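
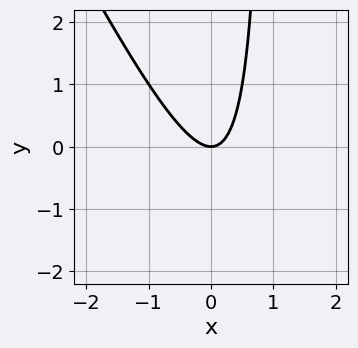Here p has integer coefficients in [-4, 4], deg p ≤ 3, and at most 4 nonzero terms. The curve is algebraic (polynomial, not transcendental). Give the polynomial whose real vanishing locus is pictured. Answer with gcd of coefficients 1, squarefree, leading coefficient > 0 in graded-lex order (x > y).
2*x^2 + x*y - y

Degree: a generic line meets the curve in up to 2 points, so deg p = 2.
Reading off the gridlines: one x-axis crossing is at x = 0; one y-axis crossing is at y = 0.
Together with the visible shape, these determine p as stated.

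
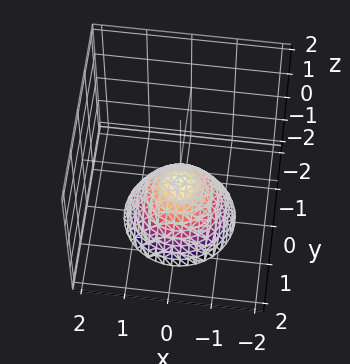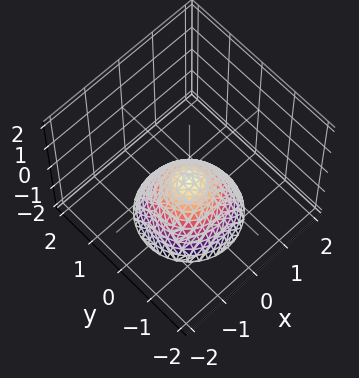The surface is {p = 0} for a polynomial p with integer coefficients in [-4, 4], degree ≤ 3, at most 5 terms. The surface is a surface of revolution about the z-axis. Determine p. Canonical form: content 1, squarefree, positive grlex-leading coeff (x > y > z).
1. Degree: a generic line meets the surface in up to 2 points, so deg p = 2.
2. Symmetries: every cross-section ⟂ z is a circle, so x, y appear only via x² + y².
3. From the axis intercepts and sections: a circular section at z = -2 has radius between 1 and 2; no y-intercept at any integer in the box; the surface avoids every integer x-axis point in the box.
4. These observations pin down the coefficients.

2*x^2 + 2*y^2 + 2*z + 1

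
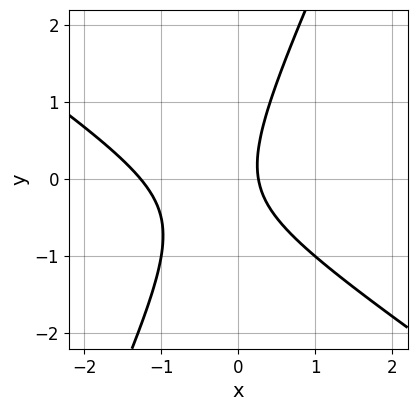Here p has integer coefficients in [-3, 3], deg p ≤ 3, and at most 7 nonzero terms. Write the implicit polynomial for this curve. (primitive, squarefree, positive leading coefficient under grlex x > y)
3*x^2 + 3*x*y - 2*y^2 + 3*x - 1

deg p = 2. No degree-1 curve has this shape.
Reading off the gridlines: no y-intercept at any integer in the box.
Putting this together gives p.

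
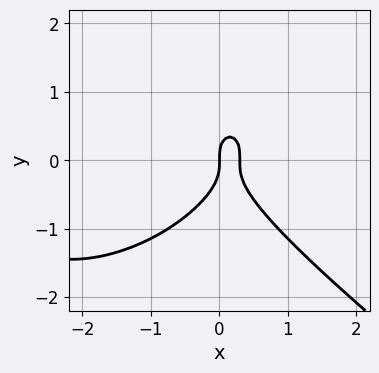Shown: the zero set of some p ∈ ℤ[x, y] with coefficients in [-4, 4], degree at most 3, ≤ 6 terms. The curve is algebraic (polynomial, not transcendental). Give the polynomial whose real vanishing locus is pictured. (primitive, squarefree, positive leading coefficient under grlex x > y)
The degree is 3 — a generic line meets the curve in up to 3 points.
Checking where it meets the axes: one y-axis crossing is at y = 0; one x-axis crossing is at x = 0.
Assembling these constraints gives the stated polynomial.

x^3 + 2*y^3 + 3*x^2 - x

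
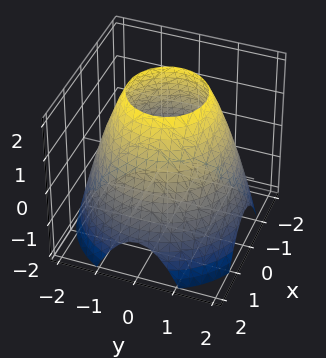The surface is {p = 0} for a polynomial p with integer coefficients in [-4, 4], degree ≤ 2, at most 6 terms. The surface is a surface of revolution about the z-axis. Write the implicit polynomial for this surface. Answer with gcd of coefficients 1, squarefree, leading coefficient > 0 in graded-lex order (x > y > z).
First, the degree is 2 — the shape is more complex than any degree-1 surface.
Then, symmetries: every cross-section ⟂ z is a circle, so x, y appear only via x² + y².
Then, from the visible intercepts: the surface avoids every integer z-axis point in the box; a circular section at z = 0 has radius between 1 and 2.
Finally, putting this together gives p.

x^2 + y^2 + z - 3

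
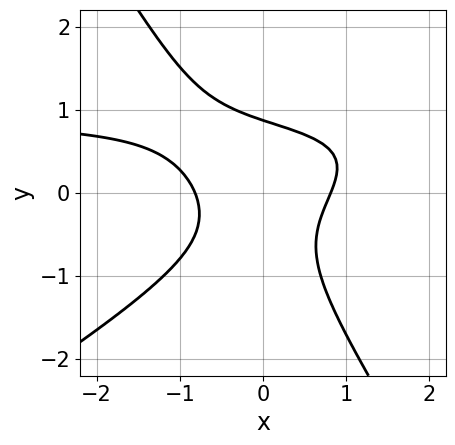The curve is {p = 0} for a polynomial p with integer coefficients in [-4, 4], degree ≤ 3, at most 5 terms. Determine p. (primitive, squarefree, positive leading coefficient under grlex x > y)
3*x^2*y - 3*x*y^2 - 3*y^3 - 3*x^2 + 2

deg p = 3. No degree-2 curve has this shape.
Solving for integer coefficients yields p as stated.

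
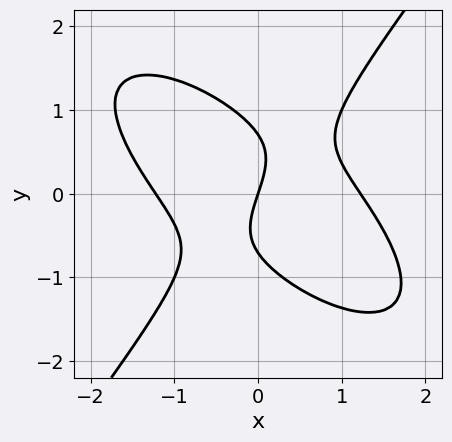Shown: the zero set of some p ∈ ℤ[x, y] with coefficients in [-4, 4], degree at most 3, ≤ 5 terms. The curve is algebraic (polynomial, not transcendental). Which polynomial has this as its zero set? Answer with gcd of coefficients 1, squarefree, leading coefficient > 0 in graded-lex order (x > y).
2*x^3 + 2*x^2*y - 2*y^3 - 3*x + y

1. Degree: a generic line meets the curve in up to 3 points, so deg p = 3.
2. From the axis intercepts and sections: it crosses the x-axis at the gridline x = 0; it crosses the y-axis at the gridline y = 0.
3. Matching integer coefficients to the picture gives p.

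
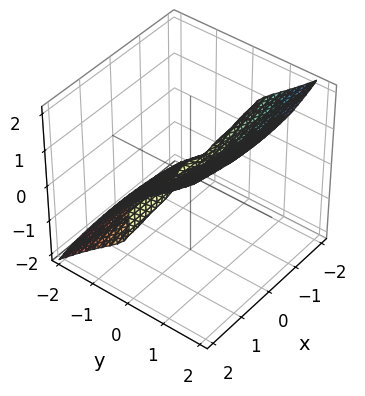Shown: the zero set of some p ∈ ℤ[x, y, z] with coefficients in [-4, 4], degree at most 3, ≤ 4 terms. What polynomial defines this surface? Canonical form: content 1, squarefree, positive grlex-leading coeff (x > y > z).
x^2*y + 3*y^3 - 3*z^3 + z^2

First, the degree is 3 — no degree-2 surface has this shape.
Then, from the axis intercepts and sections: it crosses the z-axis at the gridline z = 0; it meets the y-axis at y = 0 (among the integer gridlines); every point of the x-axis in the box is on the surface.
Finally, putting this together gives p.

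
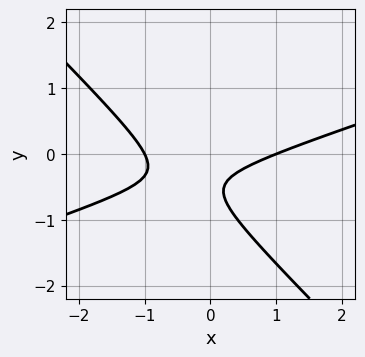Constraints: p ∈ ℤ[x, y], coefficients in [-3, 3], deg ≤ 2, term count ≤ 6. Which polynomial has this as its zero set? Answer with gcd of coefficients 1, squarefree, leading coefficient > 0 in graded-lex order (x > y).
The degree is 2 — a generic line meets the curve in up to 2 points.
Checking where it meets the axes: no y-intercept at any integer in the box; the x-axis gridline crossings are at x ∈ {-1, 1}.
Matching integer coefficients to the picture gives p.

x^2 - 2*x*y - 3*y^2 - 3*y - 1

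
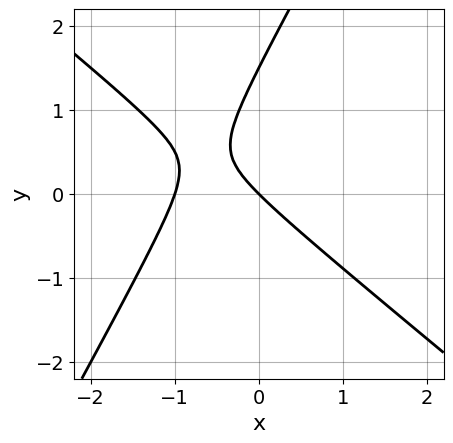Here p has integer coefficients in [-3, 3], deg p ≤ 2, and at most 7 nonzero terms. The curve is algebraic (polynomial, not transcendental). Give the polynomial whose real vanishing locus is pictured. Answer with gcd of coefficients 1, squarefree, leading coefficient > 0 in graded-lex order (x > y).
The degree is 2 — the shape is more complex than any degree-1 curve.
Reading off the gridlines: the x-axis gridline crossings are at x ∈ {-1, 0}; it meets the y-axis at y = 0 (among the integer gridlines).
Solving for integer coefficients yields p as stated.

3*x^2 + 2*x*y - 2*y^2 + 3*x + 3*y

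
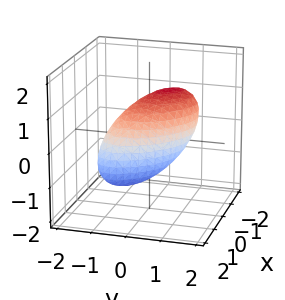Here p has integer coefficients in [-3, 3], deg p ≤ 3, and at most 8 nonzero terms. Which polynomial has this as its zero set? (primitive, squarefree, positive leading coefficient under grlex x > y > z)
(a) Degree: the shape is more complex than any degree-1 surface, so deg p = 2.
(b) Observable constraints: the y-axis gridline crossings are at y ∈ {-1, 1}; among the integer gridlines, it crosses the x-axis at x ∈ {-1, 1}; among the integer gridlines, it crosses the z-axis at z ∈ {-1, 1}.
(c) Together with the visible shape, these determine p as stated.

x^2 + x*y + x*z + y^2 + z^2 - 1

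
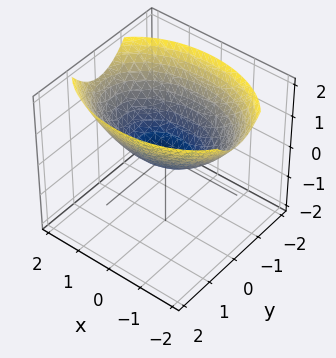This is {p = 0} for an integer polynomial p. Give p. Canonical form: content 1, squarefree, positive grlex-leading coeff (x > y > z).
First, the degree is 2 — a paraboloid; a quadric.
Next, symmetries: mirror symmetry y ↦ −y ⇒ only even powers of y; mirror symmetry x ↦ −x ⇒ only even powers of x.
Then, reading off the gridlines: it meets the y-axis at y = 0 (among the integer gridlines); it meets the z-axis at z = 0 (among the integer gridlines); it crosses the x-axis at the gridline x = 0.
Finally, the integer polynomial consistent with all of this is the stated p.

x^2 + 2*y^2 - 3*z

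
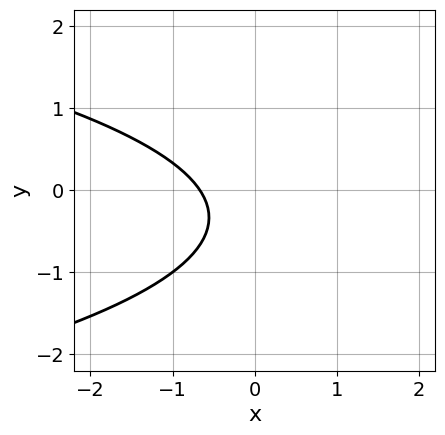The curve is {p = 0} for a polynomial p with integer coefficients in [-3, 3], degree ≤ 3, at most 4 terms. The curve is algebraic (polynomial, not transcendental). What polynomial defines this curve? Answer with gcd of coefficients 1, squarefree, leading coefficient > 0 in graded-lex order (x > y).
(a) Degree: the shape is more complex than any degree-1 curve, so deg p = 2.
(b) Observable constraints: it misses every integer gridline on the y-axis.
(c) Assembling these constraints gives the stated polynomial.

3*y^2 + 3*x + 2*y + 2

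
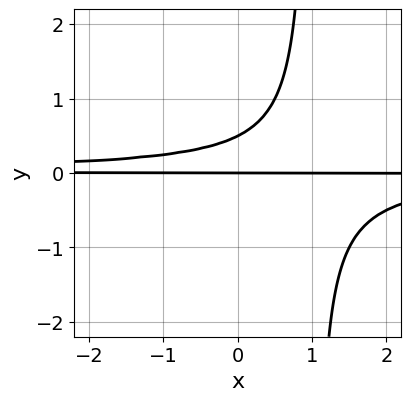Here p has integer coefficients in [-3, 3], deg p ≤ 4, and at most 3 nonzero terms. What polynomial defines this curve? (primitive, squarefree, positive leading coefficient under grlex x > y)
First, degree: the shape is more complex than any degree-2 curve, so deg p = 3.
Next, from the axis intercepts and sections: one y-axis crossing is at y = 0; the visible x-axis segment lies entirely on the curve.
Finally, assembling these constraints gives the stated polynomial.

2*x*y^2 - 2*y^2 + y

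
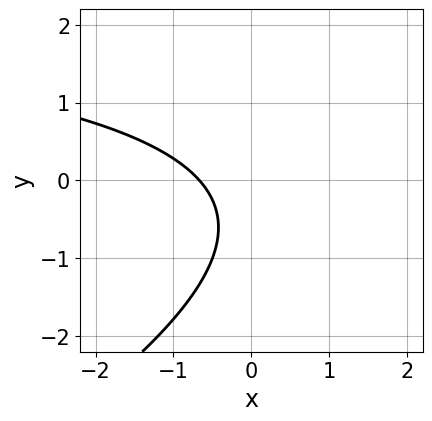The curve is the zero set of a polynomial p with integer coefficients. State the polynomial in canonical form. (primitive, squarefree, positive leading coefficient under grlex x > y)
First, the degree is 2 — the shape is more complex than any degree-1 curve.
Then, observable constraints: the curve avoids every integer y-axis point in the box.
Finally, assembling these constraints gives the stated polynomial.

x*y - 2*y^2 - 3*x - 2*y - 2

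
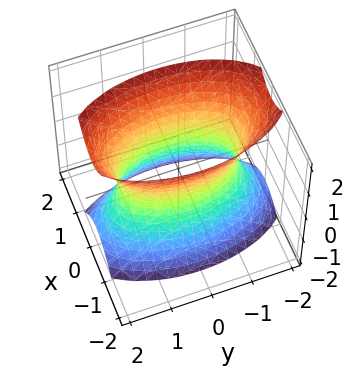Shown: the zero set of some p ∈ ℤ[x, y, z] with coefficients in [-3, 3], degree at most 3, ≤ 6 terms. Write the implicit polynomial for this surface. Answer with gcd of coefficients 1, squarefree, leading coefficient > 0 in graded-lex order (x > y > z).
3*x^2 + y^2 - z^2 - 2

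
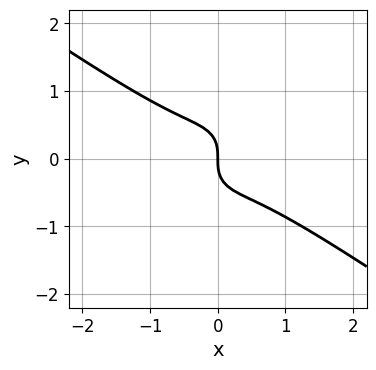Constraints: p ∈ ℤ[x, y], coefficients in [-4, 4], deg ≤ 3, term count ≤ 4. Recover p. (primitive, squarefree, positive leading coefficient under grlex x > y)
2*x^3 + 2*x^2*y + 2*y^3 + x

1. The degree is 3 — the shape is more complex than any degree-2 curve.
2. Against the integer gridlines: it crosses the y-axis at the gridline y = 0; one x-axis crossing is at x = 0.
3. Together with the visible shape, these determine p as stated.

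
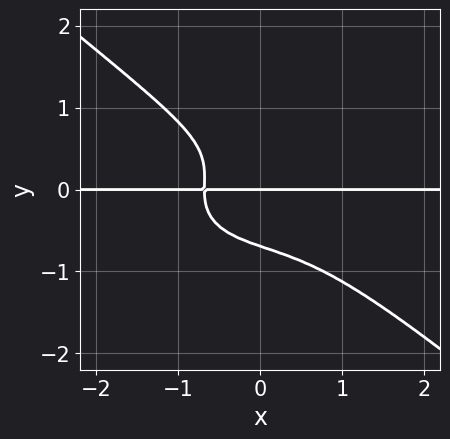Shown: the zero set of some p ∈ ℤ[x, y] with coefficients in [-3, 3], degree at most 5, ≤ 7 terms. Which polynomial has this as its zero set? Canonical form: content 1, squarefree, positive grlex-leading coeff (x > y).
First, deg p = 4.
Next, from the visible intercepts: one y-axis crossing is at y = 0; the visible x-axis segment lies entirely on the curve.
Finally, matching integer coefficients to the picture gives p.

x^3*y + x*y^3 + 3*y^4 + x*y + y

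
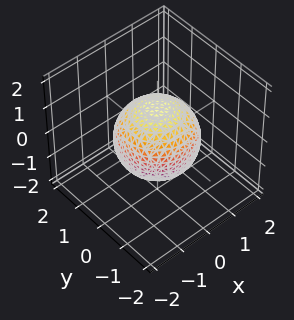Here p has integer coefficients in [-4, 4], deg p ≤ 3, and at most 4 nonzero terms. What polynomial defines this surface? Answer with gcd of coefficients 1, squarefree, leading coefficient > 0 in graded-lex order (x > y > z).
2*x^2 + 2*y^2 + 2*z^2 - 3

First, the degree is 2 — a generic line meets the surface in up to 2 points.
Next, symmetry: every cross-section ⟂ z is a circle, so x, y appear only via x² + y².
Next, checking where it meets the axes: a circular section at z = 0 has radius between 1 and 2.
Finally, putting this together gives p.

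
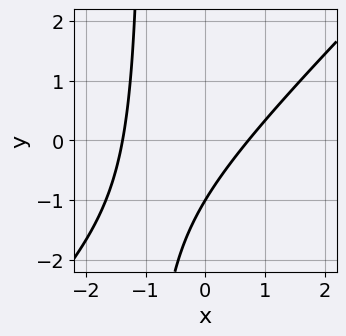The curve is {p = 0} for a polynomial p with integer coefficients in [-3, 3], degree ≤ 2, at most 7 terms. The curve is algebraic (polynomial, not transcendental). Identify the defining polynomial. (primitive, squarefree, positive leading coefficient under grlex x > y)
First, deg p = 2. The shape is more complex than any degree-1 curve.
Then, from the visible intercepts: it crosses the y-axis at the gridline y = -1.
Finally, assembling these constraints gives the stated polynomial.

3*x^2 - 3*x*y + 2*x - 3*y - 3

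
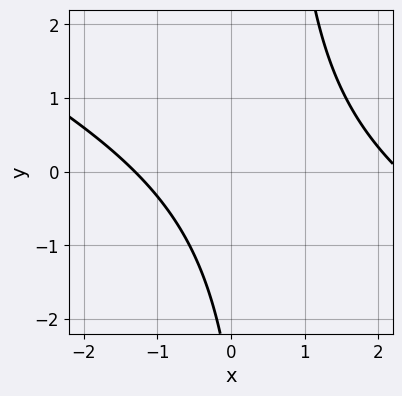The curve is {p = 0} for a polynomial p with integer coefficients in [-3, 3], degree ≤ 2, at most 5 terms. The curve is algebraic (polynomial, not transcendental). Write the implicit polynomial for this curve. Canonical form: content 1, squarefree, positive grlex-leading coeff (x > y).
deg p = 2. A generic line meets the curve in up to 2 points.
From the visible intercepts: it misses every integer gridline on the y-axis.
Assembling these constraints gives the stated polynomial.

x^2 + 2*x*y - x - y - 3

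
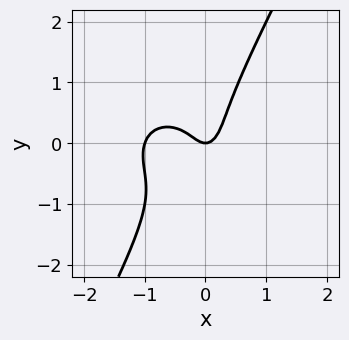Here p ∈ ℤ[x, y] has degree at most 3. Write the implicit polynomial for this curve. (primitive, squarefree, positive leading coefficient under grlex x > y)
3*x^3 + 3*x*y^2 - 2*y^3 + 3*x^2 - y

First, degree: no degree-2 curve has this shape, so deg p = 3.
Then, checking where it meets the axes: among the integer gridlines, it crosses the x-axis at x ∈ {-1, 0}; it meets the y-axis at y = 0 (among the integer gridlines).
Finally, together with the visible shape, these determine p as stated.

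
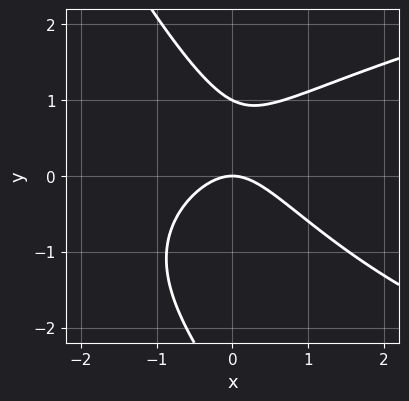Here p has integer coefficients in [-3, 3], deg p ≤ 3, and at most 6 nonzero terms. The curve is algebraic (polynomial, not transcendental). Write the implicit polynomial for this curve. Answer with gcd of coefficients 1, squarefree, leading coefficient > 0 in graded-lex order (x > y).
The degree is 3 — the shape is more complex than any degree-2 curve.
From the axis intercepts and sections: among the integer gridlines, it crosses the y-axis at y ∈ {0, 1}; it crosses the x-axis at the gridline x = 0.
These observations pin down the coefficients.

2*x*y^2 + y^3 - 3*x^2 + 2*y^2 - 3*y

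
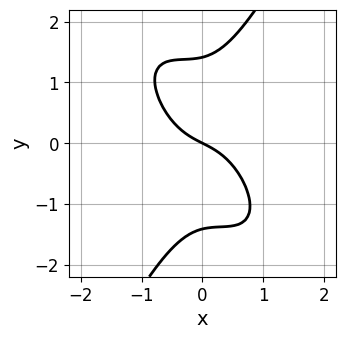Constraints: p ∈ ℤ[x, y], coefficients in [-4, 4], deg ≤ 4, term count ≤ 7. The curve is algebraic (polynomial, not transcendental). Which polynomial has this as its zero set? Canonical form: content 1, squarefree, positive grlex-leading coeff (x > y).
1. The degree is 3 — the shape is more complex than any degree-2 curve.
2. Against the integer gridlines: one x-axis crossing is at x = 0; one y-axis crossing is at y = 0.
3. Assembling these constraints gives the stated polynomial.

3*x^3 + 2*x^2*y - y^3 + x + 2*y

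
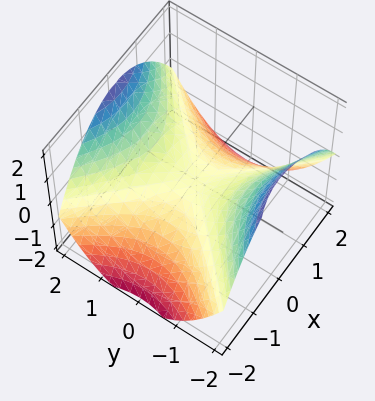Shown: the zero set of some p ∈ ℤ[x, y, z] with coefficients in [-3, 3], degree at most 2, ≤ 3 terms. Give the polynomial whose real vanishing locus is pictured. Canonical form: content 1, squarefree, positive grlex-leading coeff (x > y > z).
x^2 - y^2 + 2*z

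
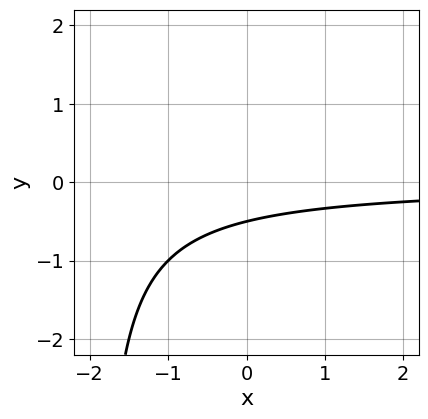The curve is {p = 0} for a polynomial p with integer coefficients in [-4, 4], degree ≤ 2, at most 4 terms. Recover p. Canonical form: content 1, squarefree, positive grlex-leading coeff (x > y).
x*y + 2*y + 1

1. deg p = 2. A generic line meets the curve in up to 2 points.
2. Against the integer gridlines: no x-intercept at any integer in the box.
3. The integer polynomial consistent with all of this is the stated p.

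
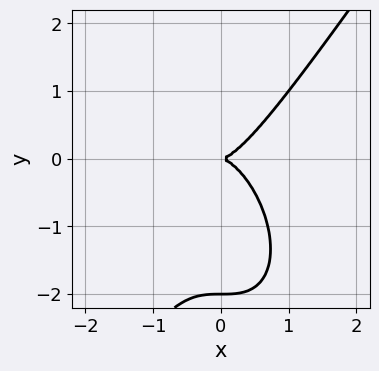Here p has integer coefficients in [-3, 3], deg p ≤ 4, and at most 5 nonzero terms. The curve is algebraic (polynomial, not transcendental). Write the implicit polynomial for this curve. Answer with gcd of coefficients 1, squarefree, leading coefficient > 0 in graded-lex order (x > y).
3*x^3 - y^3 - 2*y^2

1. Degree: a generic line meets the curve in up to 3 points, so deg p = 3.
2. Observable constraints: the y-axis gridline crossings are at y ∈ {-2, 0}; it crosses the x-axis at the gridline x = 0.
3. Matching integer coefficients to the picture gives p.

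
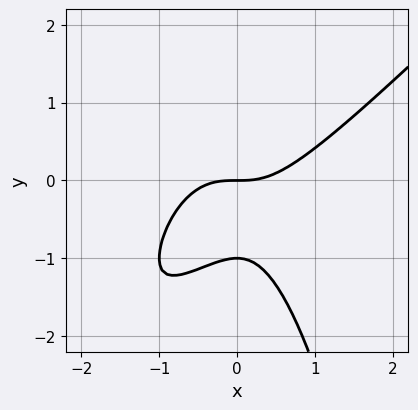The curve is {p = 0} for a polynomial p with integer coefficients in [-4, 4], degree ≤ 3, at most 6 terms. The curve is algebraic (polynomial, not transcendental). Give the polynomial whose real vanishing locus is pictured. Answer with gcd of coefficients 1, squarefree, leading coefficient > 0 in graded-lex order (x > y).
x^3 - x^2*y - y^2 - y

First, the degree is 3 — the shape is more complex than any degree-2 curve.
Next, against the integer gridlines: it meets the x-axis at x = 0 (among the integer gridlines); among the integer gridlines, it crosses the y-axis at y ∈ {-1, 0}.
Finally, assembling these constraints gives the stated polynomial.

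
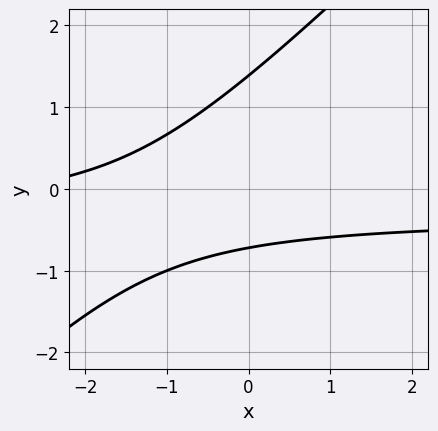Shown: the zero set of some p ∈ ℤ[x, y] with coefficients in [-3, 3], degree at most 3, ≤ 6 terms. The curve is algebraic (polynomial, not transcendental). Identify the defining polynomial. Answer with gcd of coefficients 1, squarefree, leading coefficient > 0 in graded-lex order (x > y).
(a) deg p = 2.
(b) Observable constraints: it misses every integer gridline on the x-axis.
(c) The integer polynomial consistent with all of this is the stated p.

3*x*y - 3*y^2 + x + 2*y + 3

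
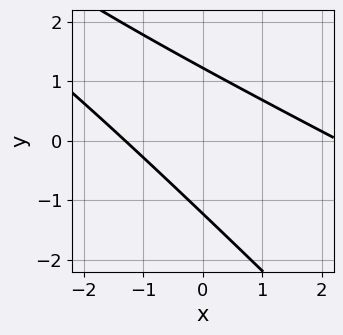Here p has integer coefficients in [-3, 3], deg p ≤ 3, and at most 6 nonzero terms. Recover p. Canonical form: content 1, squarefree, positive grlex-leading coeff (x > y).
x^2 + 3*x*y + 2*y^2 - x - 3

1. deg p = 2. The shape is more complex than any degree-1 curve.
2. Solving for integer coefficients yields p as stated.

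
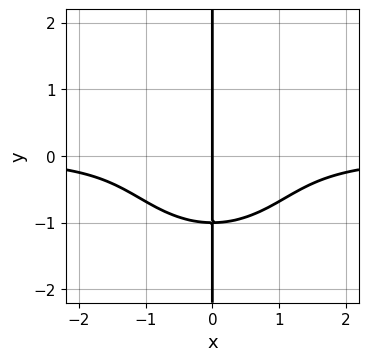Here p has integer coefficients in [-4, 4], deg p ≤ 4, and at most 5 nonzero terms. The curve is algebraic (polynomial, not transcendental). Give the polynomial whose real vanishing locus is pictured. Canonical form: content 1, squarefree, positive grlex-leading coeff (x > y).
x^3*y + x*y^3 + x

First, degree: no degree-3 curve has this shape, so deg p = 4.
Then, observable constraints: it crosses the x-axis at the gridline x = 0; the visible y-axis segment lies entirely on the curve.
Finally, these observations pin down the coefficients.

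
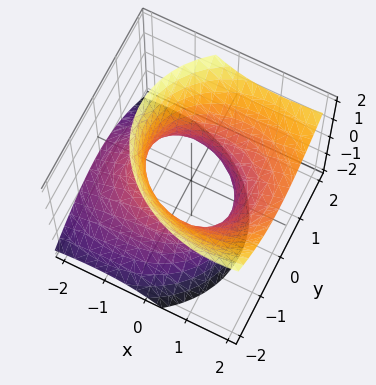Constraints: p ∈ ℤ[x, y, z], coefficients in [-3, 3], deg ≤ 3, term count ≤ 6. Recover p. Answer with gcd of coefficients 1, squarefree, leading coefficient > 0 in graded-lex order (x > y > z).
First, degree: no degree-1 surface has this shape, so deg p = 2.
Then, from the axis intercepts and sections: the surface avoids every integer z-axis point in the box; the y-axis gridline crossings are at y ∈ {-1, 1}.
Finally, matching integer coefficients to the picture gives p.

2*x^2 - 3*x*z + 3*y^2 - y*z - 2*z^2 - 3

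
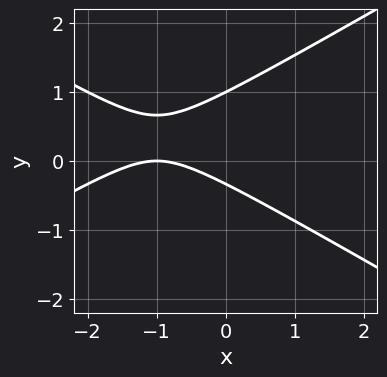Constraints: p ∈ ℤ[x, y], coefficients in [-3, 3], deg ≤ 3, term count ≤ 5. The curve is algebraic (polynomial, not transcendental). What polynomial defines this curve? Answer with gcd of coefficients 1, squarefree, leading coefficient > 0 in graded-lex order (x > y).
(a) Degree: the shape is more complex than any degree-1 curve, so deg p = 2.
(b) Checking where it meets the axes: it crosses the y-axis at the gridline y = 1; one x-axis crossing is at x = -1.
(c) Assembling these constraints gives the stated polynomial.

x^2 - 3*y^2 + 2*x + 2*y + 1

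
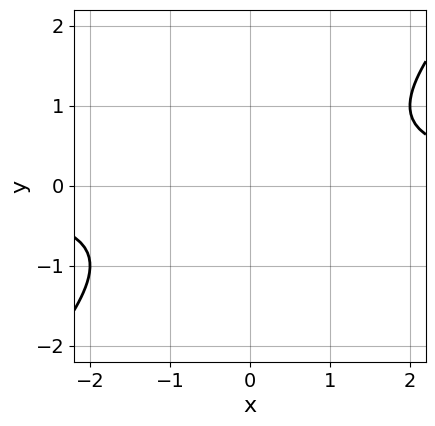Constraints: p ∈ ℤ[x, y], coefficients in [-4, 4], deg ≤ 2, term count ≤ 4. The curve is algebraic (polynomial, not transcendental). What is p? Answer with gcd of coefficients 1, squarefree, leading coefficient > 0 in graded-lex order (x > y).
x*y - y^2 - 1

First, the degree is 2 — no degree-1 curve has this shape.
Then, from the axis intercepts and sections: the curve avoids every integer x-axis point in the box; it misses every integer gridline on the y-axis.
Finally, fitting integer coefficients to these (and the overall shape) gives p.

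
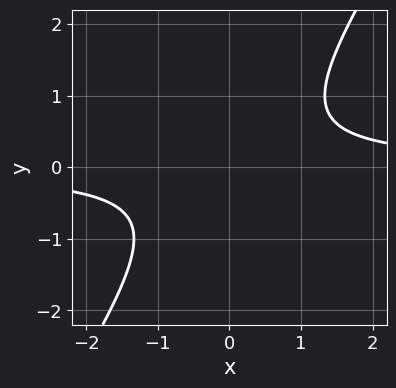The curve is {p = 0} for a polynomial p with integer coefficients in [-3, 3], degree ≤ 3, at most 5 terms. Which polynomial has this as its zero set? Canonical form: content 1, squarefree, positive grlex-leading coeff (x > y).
(a) deg p = 2. The shape is more complex than any degree-1 curve.
(b) Against the integer gridlines: the curve avoids every integer x-axis point in the box; no y-intercept at any integer in the box.
(c) Solving for integer coefficients yields p as stated.

3*x*y - 2*y^2 - 2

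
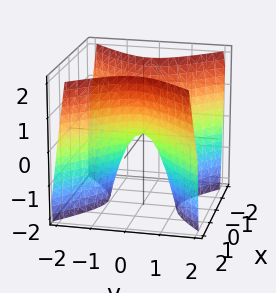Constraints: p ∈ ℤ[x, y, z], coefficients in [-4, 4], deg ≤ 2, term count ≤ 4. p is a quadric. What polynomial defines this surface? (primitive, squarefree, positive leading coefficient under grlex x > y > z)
2*x^2 - 2*y^2 - z

(a) Degree: a hyperbolic paraboloid; a quadric, so deg p = 2.
(b) Symmetries: the x ↦ −x reflection is a symmetry, so x appears only in even powers; mirror symmetry y ↦ −y ⇒ only even powers of y.
(c) From the axis intercepts and sections: one y-axis crossing is at y = 0; one x-axis crossing is at x = 0.
(d) The integer polynomial consistent with all of this is the stated p.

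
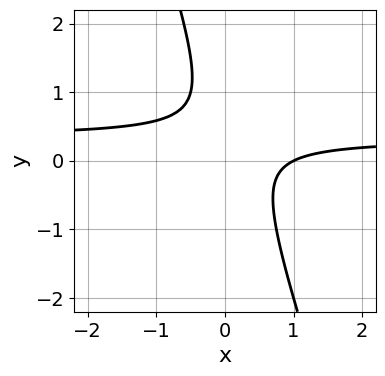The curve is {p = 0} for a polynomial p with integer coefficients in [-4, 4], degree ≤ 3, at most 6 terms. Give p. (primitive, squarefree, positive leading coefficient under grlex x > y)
3*x*y + y^2 - x - y + 1

(a) deg p = 2. A generic line meets the curve in up to 2 points.
(b) Against the integer gridlines: it misses every integer gridline on the y-axis; one x-axis crossing is at x = 1.
(c) Assembling these constraints gives the stated polynomial.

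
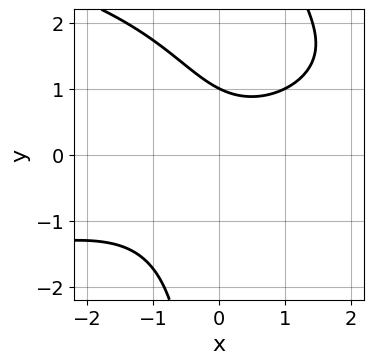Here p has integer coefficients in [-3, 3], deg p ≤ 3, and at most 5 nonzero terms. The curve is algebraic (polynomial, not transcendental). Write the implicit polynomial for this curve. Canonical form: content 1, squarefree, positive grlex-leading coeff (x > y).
x*y^2 + x^2 - 2*x*y - 2*y + 2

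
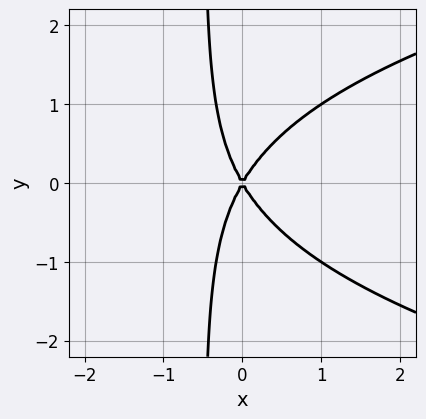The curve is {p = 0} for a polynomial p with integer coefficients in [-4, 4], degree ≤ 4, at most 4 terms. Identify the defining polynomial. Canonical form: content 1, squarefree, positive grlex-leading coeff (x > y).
2*x*y^2 - 3*x^2 + y^2

(a) The degree is 3 — the shape is more complex than any degree-2 curve.
(b) Symmetries: it's symmetric under y → −y, forcing even powers of y.
(c) Reading off the gridlines: it meets the y-axis at y = 0 (among the integer gridlines); it meets the x-axis at x = 0 (among the integer gridlines).
(d) Together with the visible shape, these determine p as stated.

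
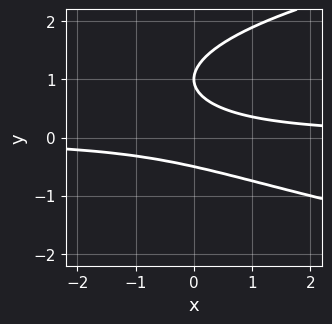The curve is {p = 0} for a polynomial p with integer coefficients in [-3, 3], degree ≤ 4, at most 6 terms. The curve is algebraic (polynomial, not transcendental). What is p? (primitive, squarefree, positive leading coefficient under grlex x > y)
2*y^3 - 2*x*y - 3*y^2 + 1

1. deg p = 3. A generic line meets the curve in up to 3 points.
2. Observable constraints: it meets the y-axis at y = 1 (among the integer gridlines); the curve avoids every integer x-axis point in the box.
3. Together with the visible shape, these determine p as stated.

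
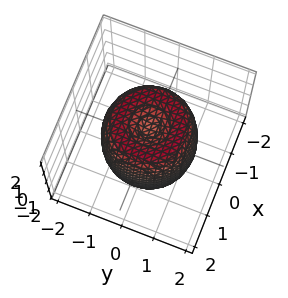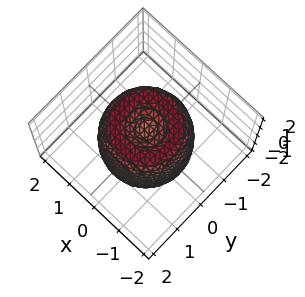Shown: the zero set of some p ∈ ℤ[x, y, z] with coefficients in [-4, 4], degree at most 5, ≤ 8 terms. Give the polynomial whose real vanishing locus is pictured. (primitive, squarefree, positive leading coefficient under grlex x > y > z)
The degree is 4 — a generic line meets the surface in up to 4 points.
Symmetry: the surface is invariant under rotation about z: p = q(x² + y², z).
Reading off the gridlines: among the integer gridlines, it crosses the z-axis at z ∈ {-1, 1}; a circular section at z = -1 has radius between 1 and 2.
Solving for integer coefficients yields p as stated.

2*x^4 + 4*x^2*y^2 + 2*y^4 - 3*x^2 - 3*y^2 + z^2 - 1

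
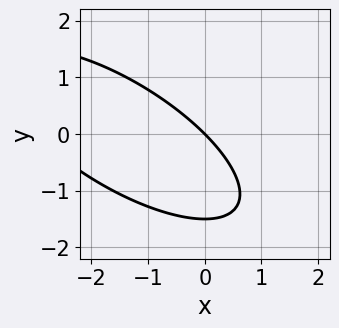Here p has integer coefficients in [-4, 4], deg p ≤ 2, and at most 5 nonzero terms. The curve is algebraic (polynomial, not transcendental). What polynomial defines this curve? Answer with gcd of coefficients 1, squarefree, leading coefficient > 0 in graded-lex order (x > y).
The degree is 2 — a generic line meets the curve in up to 2 points.
From the visible intercepts: it crosses the y-axis at the gridline y = 0; it crosses the x-axis at the gridline x = 0.
Fitting integer coefficients to these (and the overall shape) gives p.

x^2 + 2*x*y + 2*y^2 + 3*x + 3*y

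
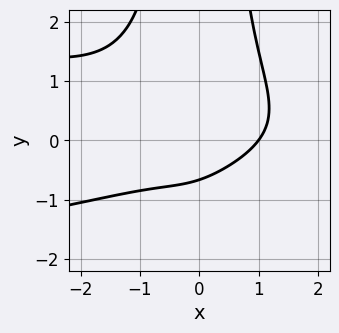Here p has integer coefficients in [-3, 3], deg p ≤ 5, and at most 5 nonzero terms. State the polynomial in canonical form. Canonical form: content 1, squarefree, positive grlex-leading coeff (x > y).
2*x^2*y^2 + x^3 + x - 3*y - 2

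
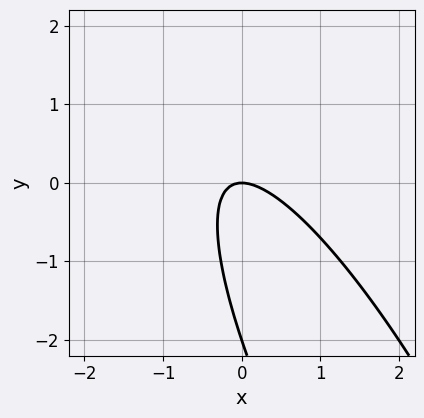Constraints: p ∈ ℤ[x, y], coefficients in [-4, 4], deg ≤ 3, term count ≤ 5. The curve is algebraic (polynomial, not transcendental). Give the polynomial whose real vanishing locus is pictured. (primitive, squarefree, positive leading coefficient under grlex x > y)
1. Degree: a generic line meets the curve in up to 2 points, so deg p = 2.
2. Observable constraints: one x-axis crossing is at x = 0; the y-axis gridline crossings are at y ∈ {-2, 0}.
3. Assembling these constraints gives the stated polynomial.

3*x^2 + 3*x*y + y^2 + 2*y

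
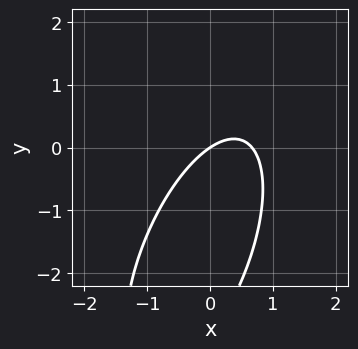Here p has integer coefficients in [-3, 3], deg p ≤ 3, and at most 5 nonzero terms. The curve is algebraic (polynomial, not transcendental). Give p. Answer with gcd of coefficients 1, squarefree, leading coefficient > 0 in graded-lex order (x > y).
3*x^2 - 2*x*y + y^2 - 2*x + 3*y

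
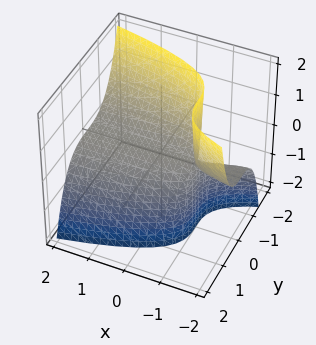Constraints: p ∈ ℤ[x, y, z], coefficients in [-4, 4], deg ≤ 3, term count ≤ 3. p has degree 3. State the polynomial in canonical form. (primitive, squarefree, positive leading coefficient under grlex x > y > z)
y^3 + x*z + z

Degree: the shape is more complex than any degree-2 surface, so deg p = 3.
From the axis intercepts and sections: one z-axis crossing is at z = 0; it meets the y-axis at y = 0 (among the integer gridlines).
Together with the visible shape, these determine p as stated.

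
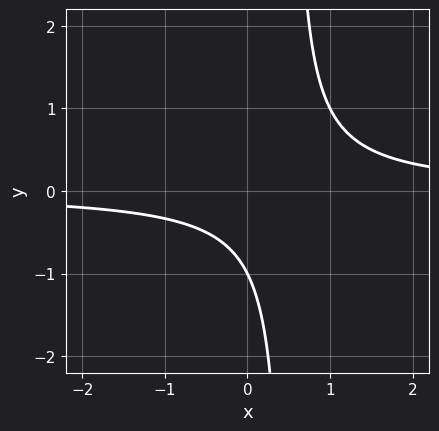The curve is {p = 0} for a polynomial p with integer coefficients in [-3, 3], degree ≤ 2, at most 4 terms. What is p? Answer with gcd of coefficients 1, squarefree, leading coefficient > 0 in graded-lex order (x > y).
First, the degree is 2 — a generic line meets the curve in up to 2 points.
Then, from the axis intercepts and sections: it crosses the y-axis at the gridline y = -1; it misses every integer gridline on the x-axis.
Finally, together with the visible shape, these determine p as stated.

2*x*y - y - 1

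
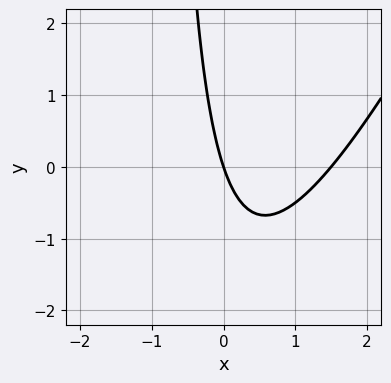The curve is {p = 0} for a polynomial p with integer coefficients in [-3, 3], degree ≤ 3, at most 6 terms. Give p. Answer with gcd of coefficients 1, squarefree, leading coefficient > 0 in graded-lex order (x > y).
Degree: no degree-1 curve has this shape, so deg p = 2.
Reading off the gridlines: it crosses the y-axis at the gridline y = 0; one x-axis crossing is at x = 0.
Matching integer coefficients to the picture gives p.

2*x^2 - x*y - 3*x - y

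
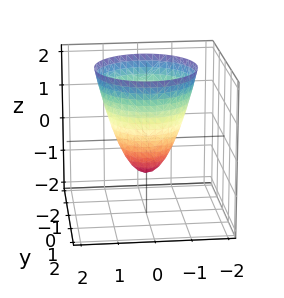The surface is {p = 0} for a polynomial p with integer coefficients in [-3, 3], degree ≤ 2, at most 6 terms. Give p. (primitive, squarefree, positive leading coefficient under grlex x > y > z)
Degree: no degree-1 surface has this shape, so deg p = 2.
Symmetry: the z-axis is an axis of rotation, so x and y enter only as x² + y².
Checking where it meets the axes: a circular section at z = 0 has radius between 0 and 1; it crosses the z-axis at the gridline z = -1.
Assembling these constraints gives the stated polynomial.

3*x^2 + 3*y^2 - 2*z - 2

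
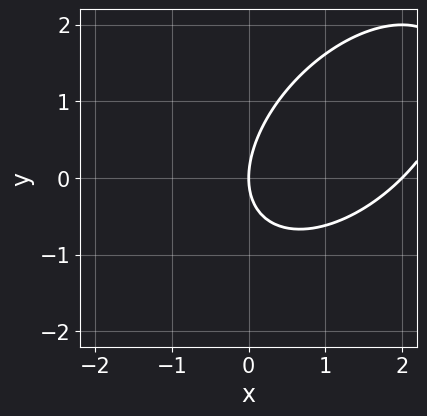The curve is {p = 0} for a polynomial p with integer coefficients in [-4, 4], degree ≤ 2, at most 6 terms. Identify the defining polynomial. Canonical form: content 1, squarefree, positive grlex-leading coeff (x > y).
deg p = 2. The shape is more complex than any degree-1 curve.
From the visible intercepts: it crosses the y-axis at the gridline y = 0; the x-axis gridline crossings are at x ∈ {0, 2}.
Assembling these constraints gives the stated polynomial.

x^2 - x*y + y^2 - 2*x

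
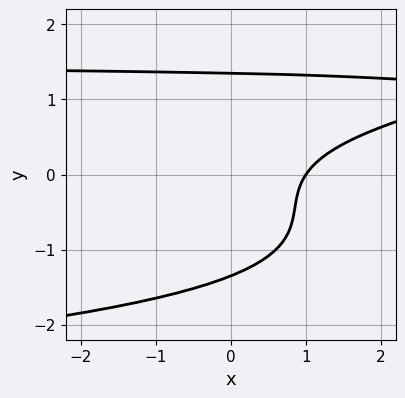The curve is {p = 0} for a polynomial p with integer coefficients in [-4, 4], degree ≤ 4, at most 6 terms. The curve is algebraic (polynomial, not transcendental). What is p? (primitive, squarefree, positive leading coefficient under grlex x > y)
2*y^4 - 2*x*y - 2*y^2 + 3*x - 3

1. Degree: no degree-3 curve has this shape, so deg p = 4.
2. From the visible intercepts: it meets the x-axis at x = 1 (among the integer gridlines).
3. Solving for integer coefficients yields p as stated.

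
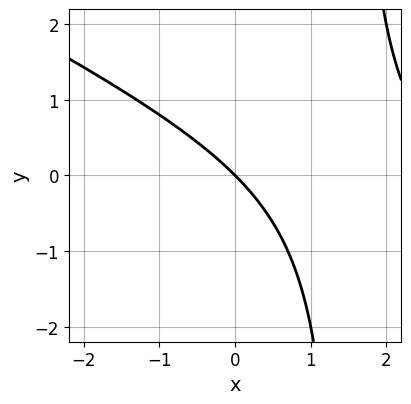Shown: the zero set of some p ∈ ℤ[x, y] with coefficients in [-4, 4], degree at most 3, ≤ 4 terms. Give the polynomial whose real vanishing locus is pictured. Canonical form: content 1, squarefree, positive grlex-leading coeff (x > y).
(a) The degree is 2 — no degree-1 curve has this shape.
(b) From the visible intercepts: it meets the x-axis at x = 0 (among the integer gridlines); it crosses the y-axis at the gridline y = 0.
(c) Assembling these constraints gives the stated polynomial.

x^2 + 2*x*y - 3*x - 3*y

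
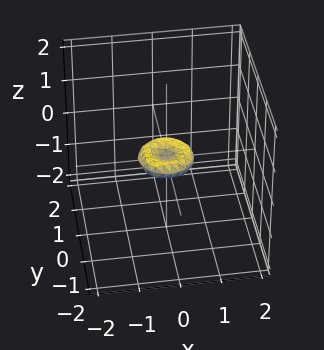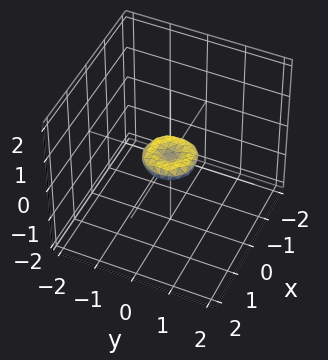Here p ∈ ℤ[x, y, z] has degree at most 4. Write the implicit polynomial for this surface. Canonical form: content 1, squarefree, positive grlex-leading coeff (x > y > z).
2*x^4 + 4*x^2*y^2 + 2*y^4 - x^2 - y^2 + 3*z^2

1. deg p = 4. No degree-3 surface has this shape.
2. Symmetry: every cross-section ⟂ z is a circle, so x, y appear only via x² + y².
3. From the axis intercepts and sections: it crosses the z-axis at the gridline z = 0; a circular section at z = 0 has radius between 0 and 1.
4. Matching integer coefficients to the picture gives p.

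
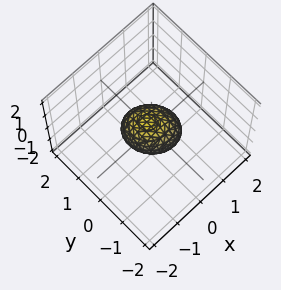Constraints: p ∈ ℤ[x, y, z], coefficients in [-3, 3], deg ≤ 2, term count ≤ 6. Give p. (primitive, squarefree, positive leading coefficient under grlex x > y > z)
1. The degree is 2 — a generic line meets the surface in up to 2 points.
2. Matching integer coefficients to the picture gives p.

3*x^2 + x*y + x*z + 3*y^2 + 3*z^2 - 2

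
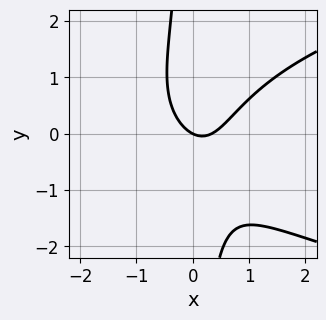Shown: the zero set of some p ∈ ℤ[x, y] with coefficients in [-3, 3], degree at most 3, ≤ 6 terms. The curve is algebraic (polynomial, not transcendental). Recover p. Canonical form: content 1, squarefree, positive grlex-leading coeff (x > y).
deg p = 3. The shape is more complex than any degree-2 curve.
Observable constraints: it meets the y-axis at y = 0 (among the integer gridlines); it meets the x-axis at x = 0 (among the integer gridlines).
Matching integer coefficients to the picture gives p.

2*x*y^2 - 3*x^2 + x + 2*y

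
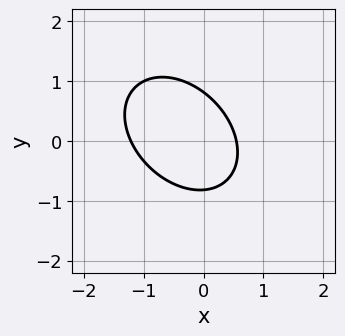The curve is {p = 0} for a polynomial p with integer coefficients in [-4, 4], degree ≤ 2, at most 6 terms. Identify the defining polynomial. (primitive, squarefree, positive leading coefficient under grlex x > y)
3*x^2 + 2*x*y + 3*y^2 + 2*x - 2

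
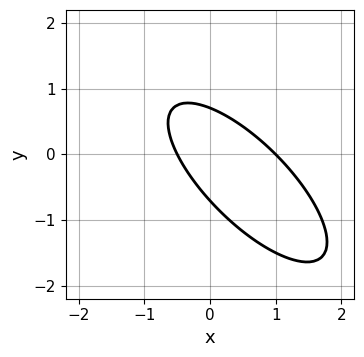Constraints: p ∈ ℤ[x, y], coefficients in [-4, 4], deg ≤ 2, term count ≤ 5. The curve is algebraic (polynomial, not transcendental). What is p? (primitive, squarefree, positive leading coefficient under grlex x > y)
2*x^2 + 3*x*y + 2*y^2 - x - 1

deg p = 2. A generic line meets the curve in up to 2 points.
From the axis intercepts and sections: it crosses the x-axis at the gridline x = 1.
Matching integer coefficients to the picture gives p.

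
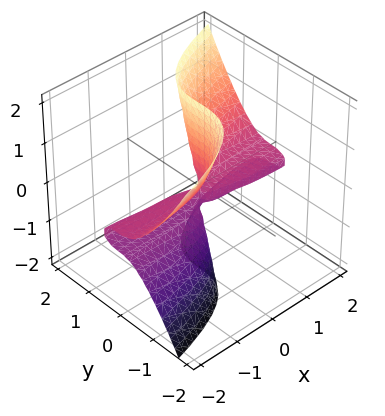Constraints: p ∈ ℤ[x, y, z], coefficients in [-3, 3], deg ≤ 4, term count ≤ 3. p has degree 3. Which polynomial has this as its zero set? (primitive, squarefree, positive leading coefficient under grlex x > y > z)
2*x*z^2 - 3*y^3 + x*z

The degree is 3 — a generic line meets the surface in up to 3 points.
Checking where it meets the axes: the visible x-axis segment lies entirely on the surface; it meets the y-axis at y = 0 (among the integer gridlines); every point of the z-axis in the box is on the surface.
Solving for integer coefficients yields p as stated.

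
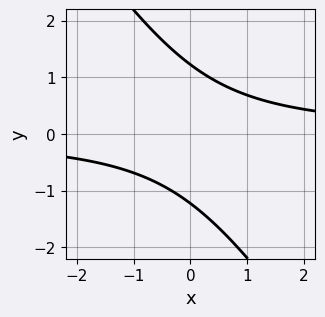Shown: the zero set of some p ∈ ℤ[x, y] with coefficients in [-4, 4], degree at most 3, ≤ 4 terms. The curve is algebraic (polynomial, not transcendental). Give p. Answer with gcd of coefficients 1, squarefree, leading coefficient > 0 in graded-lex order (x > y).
3*x*y + 2*y^2 - 3

1. Degree: the shape is more complex than any degree-1 curve, so deg p = 2.
2. From the visible intercepts: no x-intercept at any integer in the box.
3. Fitting integer coefficients to these (and the overall shape) gives p.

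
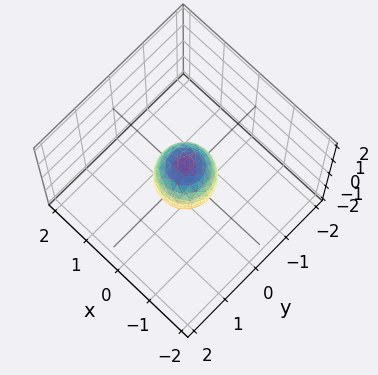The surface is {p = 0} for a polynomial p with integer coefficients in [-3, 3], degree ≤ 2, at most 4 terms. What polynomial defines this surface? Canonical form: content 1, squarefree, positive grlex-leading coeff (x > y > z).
2*x^2 + 2*y^2 + z^2 - 1

(a) The degree is 2 — the shape is more complex than any degree-1 surface.
(b) Symmetry: every cross-section ⟂ z is a circle, so x, y appear only via x² + y².
(c) Reading off the gridlines: among the integer gridlines, it crosses the z-axis at z ∈ {-1, 1}; a circular section at z = 0 has radius between 0 and 1.
(d) Together with the visible shape, these determine p as stated.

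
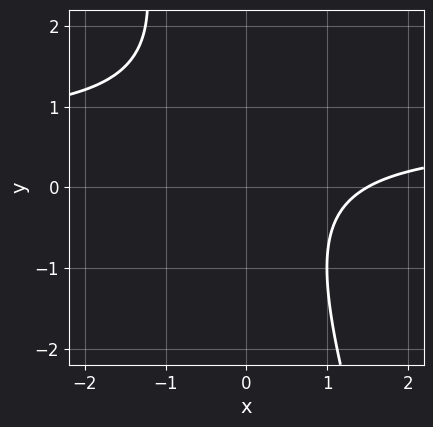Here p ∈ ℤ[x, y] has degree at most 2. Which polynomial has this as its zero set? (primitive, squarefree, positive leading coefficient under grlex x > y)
3*x*y + y^2 - 2*x - y + 3

The degree is 2 — a generic line meets the curve in up to 2 points.
From the visible intercepts: it misses every integer gridline on the y-axis.
Fitting integer coefficients to these (and the overall shape) gives p.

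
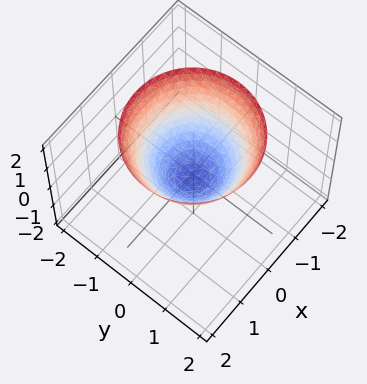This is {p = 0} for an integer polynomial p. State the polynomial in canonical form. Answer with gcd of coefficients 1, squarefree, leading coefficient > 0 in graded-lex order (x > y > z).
deg p = 2. A generic line meets the surface in up to 2 points.
By symmetry, every cross-section ⟂ z is a circle, so x, y appear only via x² + y².
Checking where it meets the axes: a circular section at z = 1 has radius between 1 and 2.
The integer polynomial consistent with all of this is the stated p.

3*x^2 + 3*y^2 - 3*z - 1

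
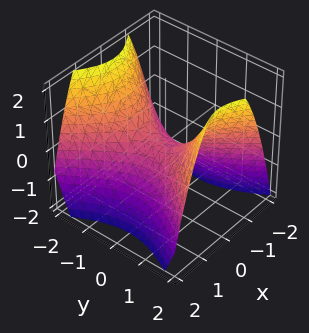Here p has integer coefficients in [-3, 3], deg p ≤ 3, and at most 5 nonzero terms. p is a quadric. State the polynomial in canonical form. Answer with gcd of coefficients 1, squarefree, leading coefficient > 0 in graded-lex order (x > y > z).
3*x^2 - 2*y^2 + 3*z

The degree is 2 — a hyperbolic paraboloid; a quadric.
Symmetries: mirror symmetry y ↦ −y ⇒ only even powers of y; mirror symmetry x ↦ −x ⇒ only even powers of x.
From the visible intercepts: one x-axis crossing is at x = 0; it crosses the z-axis at the gridline z = 0; it crosses the y-axis at the gridline y = 0.
Fitting integer coefficients to these (and the overall shape) gives p.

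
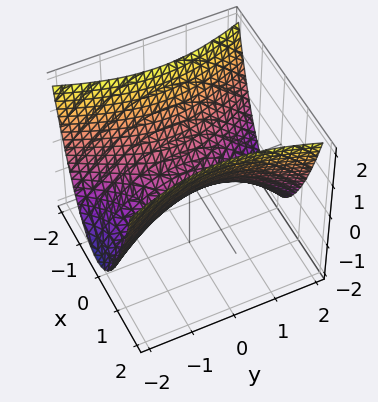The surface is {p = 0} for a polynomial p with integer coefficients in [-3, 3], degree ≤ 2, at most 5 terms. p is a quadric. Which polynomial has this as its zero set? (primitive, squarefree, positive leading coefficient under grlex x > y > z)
3*x^2 - y^2 - 3*z

(a) Degree: a saddle surface; a quadric, so deg p = 2.
(b) Symmetries: mirror symmetry x ↦ −x ⇒ only even powers of x; mirror symmetry y ↦ −y ⇒ only even powers of y.
(c) Reading off the gridlines: it crosses the x-axis at the gridline x = 0; it meets the z-axis at z = 0 (among the integer gridlines); it crosses the y-axis at the gridline y = 0.
(d) These observations pin down the coefficients.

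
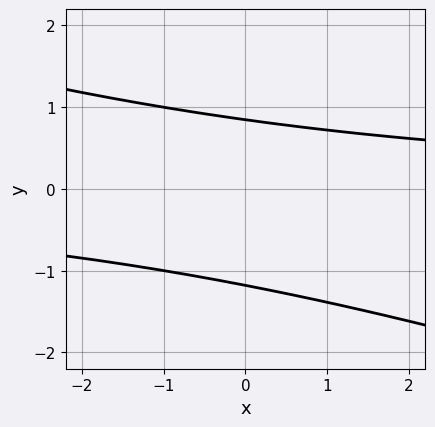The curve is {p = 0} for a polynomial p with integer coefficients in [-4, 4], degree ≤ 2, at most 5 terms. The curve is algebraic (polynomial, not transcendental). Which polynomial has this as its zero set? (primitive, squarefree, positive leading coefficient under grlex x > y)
x*y + 3*y^2 + y - 3

1. The degree is 2 — a generic line meets the curve in up to 2 points.
2. Reading off the gridlines: the curve avoids every integer x-axis point in the box.
3. Solving for integer coefficients yields p as stated.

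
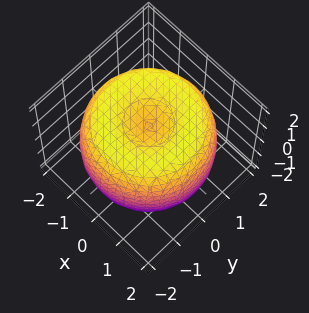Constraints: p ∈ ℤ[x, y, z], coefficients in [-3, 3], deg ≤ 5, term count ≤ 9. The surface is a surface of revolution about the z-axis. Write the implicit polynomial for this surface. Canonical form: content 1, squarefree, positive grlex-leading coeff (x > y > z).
x^4 + 2*x^2*y^2 + y^4 - 3*x^2 - 3*y^2 + 2*z^2 - 2

1. The degree is 4 — the shape is more complex than any degree-3 surface.
2. Symmetries: rotational symmetry about the z-axis ⇒ p depends on x, y only through x² + y².
3. From the visible intercepts: a circular section at z = 1 has radius between 1 and 2; among the integer gridlines, it crosses the z-axis at z ∈ {-1, 1}.
4. Matching integer coefficients to the picture gives p.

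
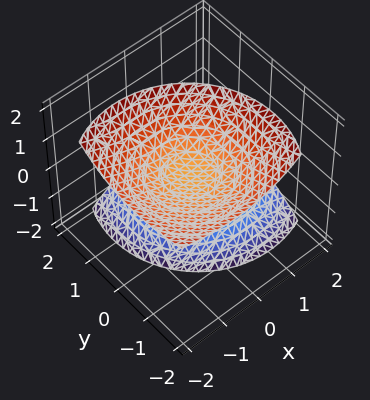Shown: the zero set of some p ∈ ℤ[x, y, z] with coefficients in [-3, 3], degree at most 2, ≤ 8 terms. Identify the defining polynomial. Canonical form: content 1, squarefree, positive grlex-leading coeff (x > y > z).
(a) The picture has 2 separate pieces.
(b) Degree: the shape is more complex than any degree-1 surface, so deg p = 2.
(c) From the axis intercepts and sections: the z-axis gridline crossings are at z ∈ {-1, 1}; it misses every integer gridline on the y-axis.
(d) These observations pin down the coefficients.

x^2 + x*z + y^2 + y*z - z^2 + 1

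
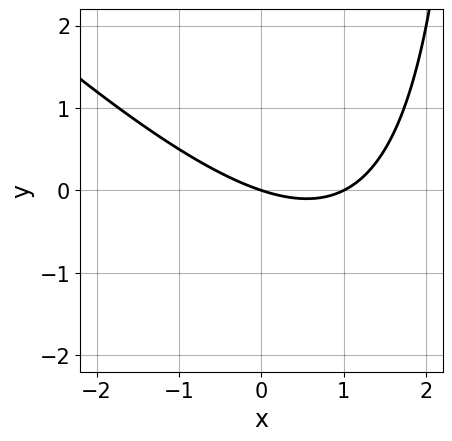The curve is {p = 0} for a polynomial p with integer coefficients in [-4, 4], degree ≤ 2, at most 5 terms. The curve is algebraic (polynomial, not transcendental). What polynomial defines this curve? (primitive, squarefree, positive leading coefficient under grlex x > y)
x^2 + x*y - x - 3*y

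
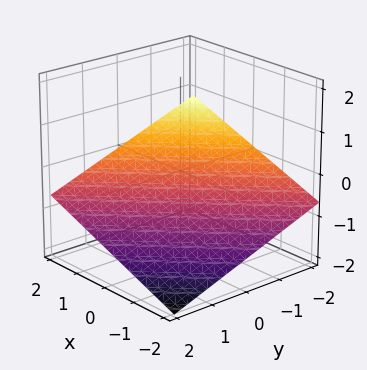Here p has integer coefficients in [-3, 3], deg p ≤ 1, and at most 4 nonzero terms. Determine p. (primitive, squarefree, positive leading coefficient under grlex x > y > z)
1. deg p = 1. Every cross-section is a straight line — this is a plane.
2. Reading off the gridlines: it meets the x-axis at x = 2 (among the integer gridlines); it crosses the y-axis at the gridline y = -2.
3. These observations pin down the coefficients.

x - y - 3*z - 2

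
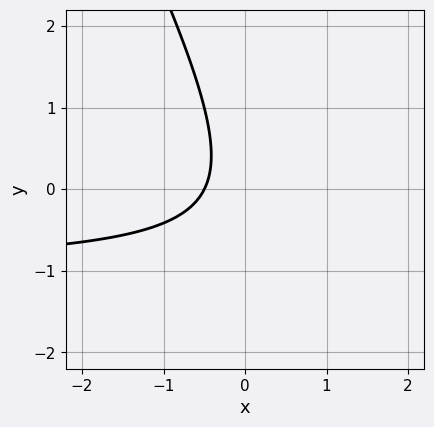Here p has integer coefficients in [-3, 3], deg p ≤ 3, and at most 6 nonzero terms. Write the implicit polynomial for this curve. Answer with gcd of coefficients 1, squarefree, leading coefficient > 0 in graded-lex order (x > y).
2*x*y + y^2 + 2*x + 1

(a) Degree: no degree-1 curve has this shape, so deg p = 2.
(b) Observable constraints: it misses every integer gridline on the y-axis.
(c) Matching integer coefficients to the picture gives p.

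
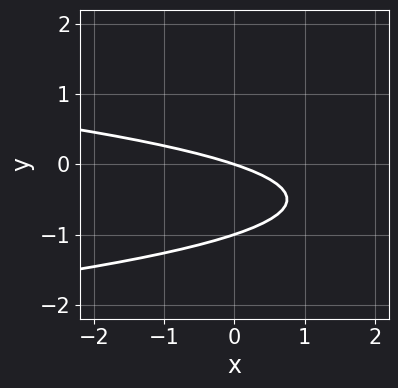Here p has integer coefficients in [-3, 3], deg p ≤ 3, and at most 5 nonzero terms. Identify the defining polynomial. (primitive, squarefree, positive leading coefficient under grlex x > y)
1. The degree is 2 — a generic line meets the curve in up to 2 points.
2. Checking where it meets the axes: it crosses the x-axis at the gridline x = 0; among the integer gridlines, it crosses the y-axis at y ∈ {-1, 0}.
3. Fitting integer coefficients to these (and the overall shape) gives p.

3*y^2 + x + 3*y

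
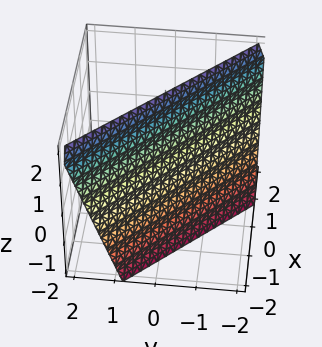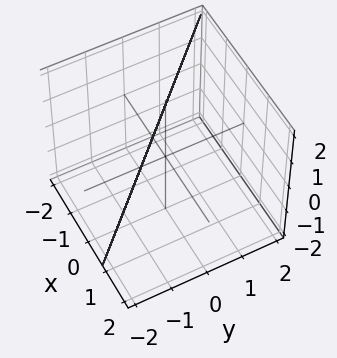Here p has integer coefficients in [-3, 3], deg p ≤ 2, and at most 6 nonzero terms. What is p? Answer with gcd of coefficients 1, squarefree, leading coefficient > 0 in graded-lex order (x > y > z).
First, deg p = 1.
Then, checking where it meets the axes: one z-axis crossing is at z = 2.
Finally, assembling these constraints gives the stated polynomial.

3*x + 3*y - z + 2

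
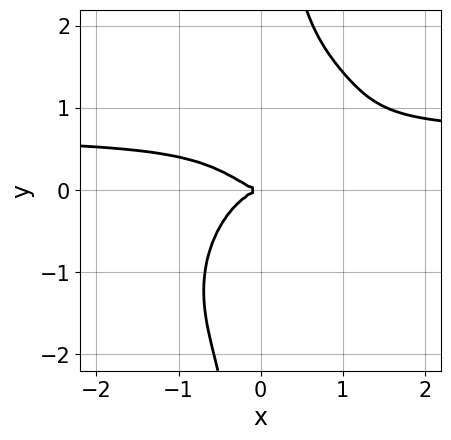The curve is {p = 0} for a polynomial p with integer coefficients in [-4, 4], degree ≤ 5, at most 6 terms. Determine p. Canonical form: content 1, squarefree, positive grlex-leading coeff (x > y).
1. The degree is 4 — the shape is more complex than any degree-3 curve.
2. From the visible intercepts: it meets the y-axis at y = 0 (among the integer gridlines); one x-axis crossing is at x = 0.
3. Assembling these constraints gives the stated polynomial.

3*x^3*y - 2*x^2*y^2 + 2*x*y^3 - 2*x^3 - 2*y^2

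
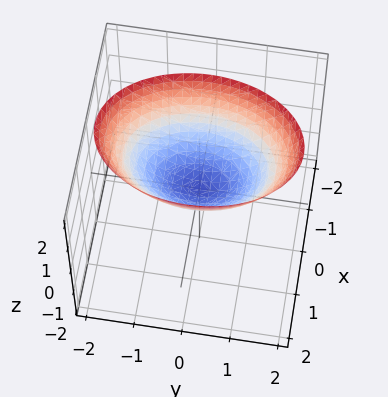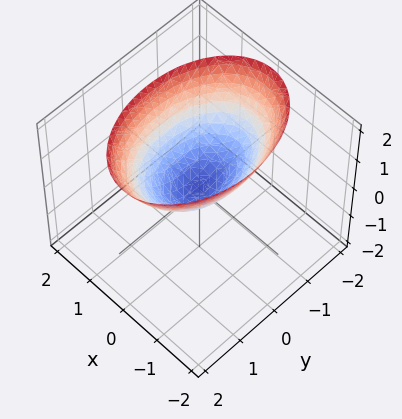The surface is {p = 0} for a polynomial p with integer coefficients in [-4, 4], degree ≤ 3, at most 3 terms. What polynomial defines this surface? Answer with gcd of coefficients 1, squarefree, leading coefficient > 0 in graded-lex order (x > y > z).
2*x^2 + y^2 - 2*z

1. Degree: a single bowl opening along one axis; a quadric, so deg p = 2.
2. Symmetries: mirror symmetry y ↦ −y ⇒ only even powers of y; the x ↦ −x reflection is a symmetry, so x appears only in even powers.
3. Against the integer gridlines: it meets the y-axis at y = 0 (among the integer gridlines); it crosses the z-axis at the gridline z = 0; it meets the x-axis at x = 0 (among the integer gridlines).
4. Together with the visible shape, these determine p as stated.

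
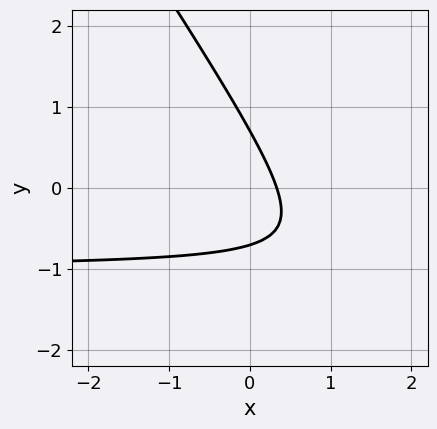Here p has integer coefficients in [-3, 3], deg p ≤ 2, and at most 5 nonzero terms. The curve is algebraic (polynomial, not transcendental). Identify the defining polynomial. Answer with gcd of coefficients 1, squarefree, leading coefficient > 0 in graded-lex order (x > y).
The degree is 2 — the shape is more complex than any degree-1 curve.
Putting this together gives p.

3*x*y + 2*y^2 + 3*x - 1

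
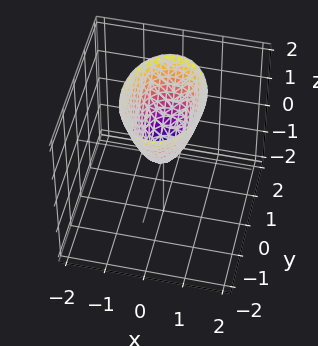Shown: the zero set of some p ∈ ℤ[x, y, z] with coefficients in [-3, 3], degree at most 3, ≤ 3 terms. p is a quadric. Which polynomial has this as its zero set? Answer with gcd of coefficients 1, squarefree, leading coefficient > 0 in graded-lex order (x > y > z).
2*x^2 + y^2 - z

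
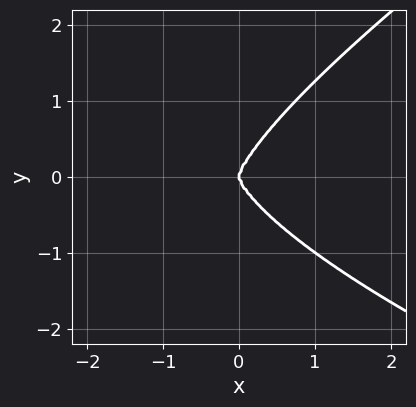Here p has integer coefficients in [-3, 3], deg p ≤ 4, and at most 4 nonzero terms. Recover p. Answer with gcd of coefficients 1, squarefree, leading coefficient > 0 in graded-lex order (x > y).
x*y^3 - 2*y^4 + 3*x^3

deg p = 4. A generic line meets the curve in up to 4 points.
From the visible intercepts: one y-axis crossing is at y = 0; one x-axis crossing is at x = 0.
Matching integer coefficients to the picture gives p.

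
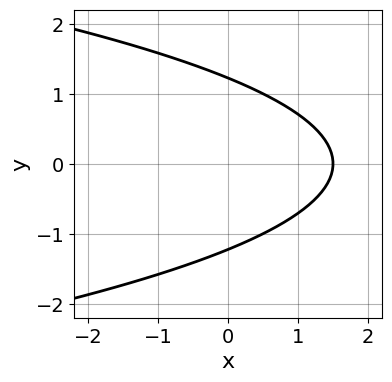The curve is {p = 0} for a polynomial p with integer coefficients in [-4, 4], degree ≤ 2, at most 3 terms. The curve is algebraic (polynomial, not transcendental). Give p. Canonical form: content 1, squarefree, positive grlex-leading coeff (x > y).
First, deg p = 2. A generic line meets the curve in up to 2 points.
Next, symmetries: mirror symmetry y ↦ −y ⇒ only even powers of y.
Finally, assembling these constraints gives the stated polynomial.

2*y^2 + 2*x - 3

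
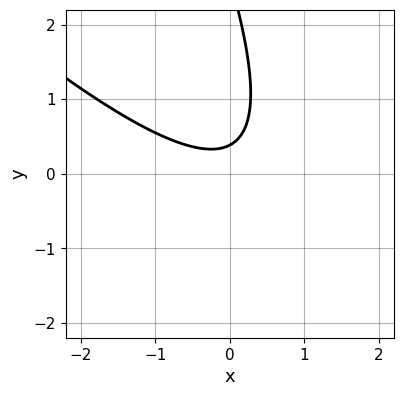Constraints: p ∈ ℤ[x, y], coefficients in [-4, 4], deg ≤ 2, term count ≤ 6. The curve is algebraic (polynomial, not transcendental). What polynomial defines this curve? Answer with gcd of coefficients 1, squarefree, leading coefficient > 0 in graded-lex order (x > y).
First, deg p = 2. No degree-1 curve has this shape.
Then, observable constraints: the curve avoids every integer x-axis point in the box.
Finally, the integer polynomial consistent with all of this is the stated p.

2*x^2 + 3*x*y + y^2 - 3*y + 1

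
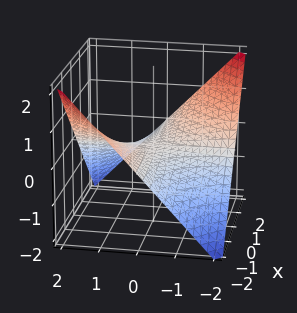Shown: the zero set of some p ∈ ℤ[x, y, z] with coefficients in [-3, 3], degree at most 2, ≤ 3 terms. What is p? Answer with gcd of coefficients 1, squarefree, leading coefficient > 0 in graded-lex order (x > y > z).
Degree: a hyperbolic paraboloid; a quadric, so deg p = 2.
Reading off the gridlines: one z-axis crossing is at z = 0; every point of the y-axis in the box is on the surface; every point of the x-axis in the box is on the surface.
Together with the visible shape, these determine p as stated.

x*y + 2*z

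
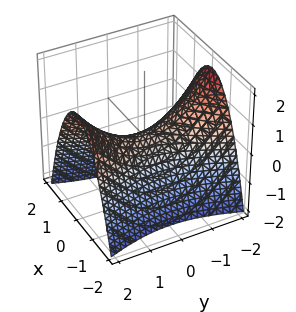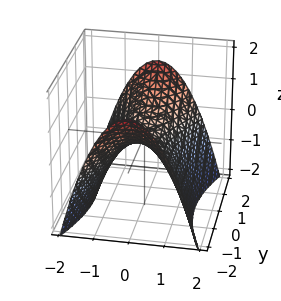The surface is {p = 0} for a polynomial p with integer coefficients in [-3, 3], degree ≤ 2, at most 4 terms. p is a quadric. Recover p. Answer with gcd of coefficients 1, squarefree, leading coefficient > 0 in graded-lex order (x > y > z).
3*x^2 - y^2 + 3*z

1. The degree is 2 — a hyperbolic paraboloid; a quadric.
2. Symmetries: the y ↦ −y reflection is a symmetry, so y appears only in even powers; it's symmetric under x → −x, forcing even powers of x.
3. Reading off the gridlines: one x-axis crossing is at x = 0; one z-axis crossing is at z = 0; one y-axis crossing is at y = 0.
4. Fitting integer coefficients to these (and the overall shape) gives p.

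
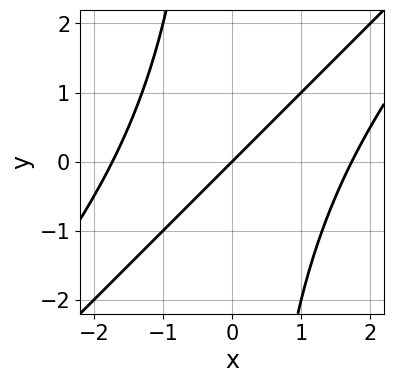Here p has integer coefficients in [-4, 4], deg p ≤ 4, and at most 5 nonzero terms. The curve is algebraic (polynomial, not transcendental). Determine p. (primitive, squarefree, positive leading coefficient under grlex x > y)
x^3 - 2*x^2*y + x*y^2 - 3*x + 3*y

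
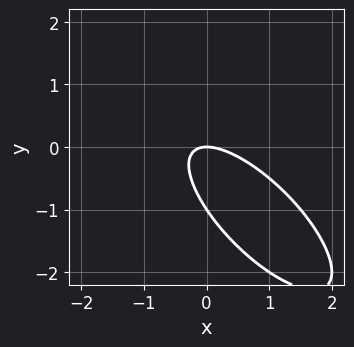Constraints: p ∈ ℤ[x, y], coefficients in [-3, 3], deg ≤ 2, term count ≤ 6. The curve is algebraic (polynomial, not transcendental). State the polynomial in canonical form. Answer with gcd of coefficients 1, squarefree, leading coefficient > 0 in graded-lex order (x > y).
2*x^2 + 3*x*y + 2*y^2 + 2*y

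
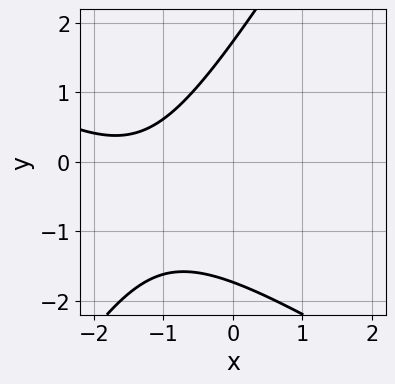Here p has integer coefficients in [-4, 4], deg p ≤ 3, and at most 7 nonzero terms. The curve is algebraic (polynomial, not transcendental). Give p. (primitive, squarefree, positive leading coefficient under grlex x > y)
First, degree: a generic line meets the curve in up to 2 points, so deg p = 2.
Next, from the axis intercepts and sections: no x-intercept at any integer in the box.
Finally, the integer polynomial consistent with all of this is the stated p.

x^2 + x*y - y^2 + 3*x + 3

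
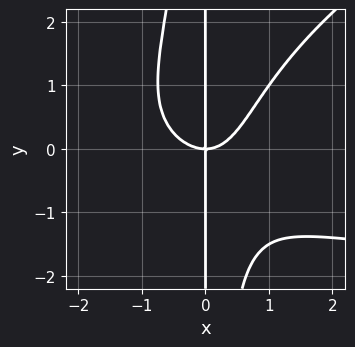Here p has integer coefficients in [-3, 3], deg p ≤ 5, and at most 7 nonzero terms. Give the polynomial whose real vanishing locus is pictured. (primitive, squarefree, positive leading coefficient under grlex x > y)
x^3*y - 2*x^2*y^2 + 3*x^3 + x^2*y - 3*x*y

First, deg p = 4. The shape is more complex than any degree-3 curve.
Next, reading off the gridlines: the visible y-axis segment lies entirely on the curve; one x-axis crossing is at x = 0.
Finally, the integer polynomial consistent with all of this is the stated p.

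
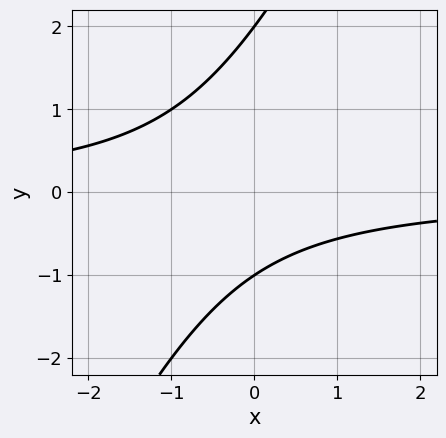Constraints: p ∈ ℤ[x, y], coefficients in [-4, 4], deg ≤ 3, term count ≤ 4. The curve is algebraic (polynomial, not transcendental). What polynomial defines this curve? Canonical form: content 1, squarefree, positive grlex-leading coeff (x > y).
2*x*y - y^2 + y + 2

First, deg p = 2.
Next, against the integer gridlines: no x-intercept at any integer in the box; the y-axis gridline crossings are at y ∈ {-1, 2}.
Finally, assembling these constraints gives the stated polynomial.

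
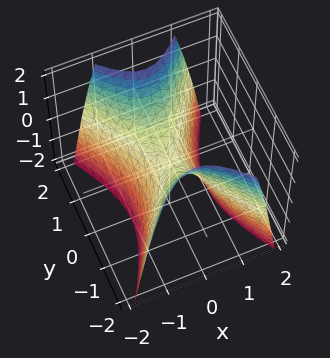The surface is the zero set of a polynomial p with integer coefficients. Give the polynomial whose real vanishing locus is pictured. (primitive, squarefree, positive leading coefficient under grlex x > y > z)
2*x^2 - y^2 + z

First, the degree is 2 — a hyperbolic paraboloid; a quadric.
Next, symmetries: the x ↦ −x reflection is a symmetry, so x appears only in even powers; it's symmetric under y → −y, forcing even powers of y.
Next, observable constraints: one x-axis crossing is at x = 0; it crosses the z-axis at the gridline z = 0; one y-axis crossing is at y = 0.
Finally, the integer polynomial consistent with all of this is the stated p.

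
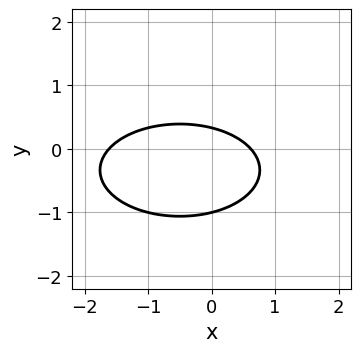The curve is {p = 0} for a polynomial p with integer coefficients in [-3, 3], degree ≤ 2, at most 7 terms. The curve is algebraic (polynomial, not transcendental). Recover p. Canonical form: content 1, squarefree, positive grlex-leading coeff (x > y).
x^2 + 3*y^2 + x + 2*y - 1

1. The degree is 2 — the shape is more complex than any degree-1 curve.
2. From the axis intercepts and sections: it meets the y-axis at y = -1 (among the integer gridlines).
3. These observations pin down the coefficients.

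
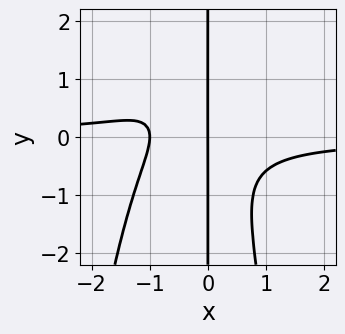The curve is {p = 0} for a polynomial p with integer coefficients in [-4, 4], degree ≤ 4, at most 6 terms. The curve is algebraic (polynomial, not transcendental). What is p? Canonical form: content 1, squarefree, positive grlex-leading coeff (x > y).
1. deg p = 4. The shape is more complex than any degree-3 curve.
2. Observable constraints: every point of the y-axis in the box is on the curve; among the integer gridlines, it crosses the x-axis at x ∈ {-1, 0}.
3. Fitting integer coefficients to these (and the overall shape) gives p.

2*x^3*y + 2*x^2*y + x*y^2 + x^2 + x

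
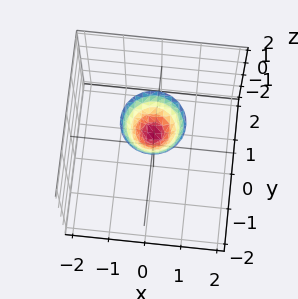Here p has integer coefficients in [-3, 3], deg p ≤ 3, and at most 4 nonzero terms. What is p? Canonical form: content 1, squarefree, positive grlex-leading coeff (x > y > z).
3*x^2 + 3*y^2 - 2*z + 2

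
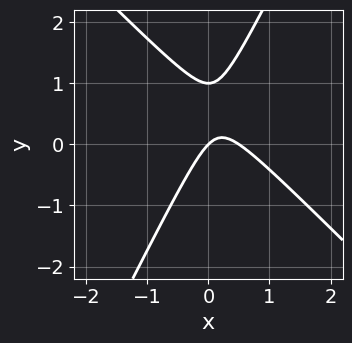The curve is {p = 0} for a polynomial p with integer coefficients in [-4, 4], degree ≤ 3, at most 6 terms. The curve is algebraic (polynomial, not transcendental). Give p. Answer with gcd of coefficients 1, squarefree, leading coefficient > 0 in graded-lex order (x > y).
2*x^2 + x*y - y^2 - x + y

1. The degree is 2 — the shape is more complex than any degree-1 curve.
2. Reading off the gridlines: among the integer gridlines, it crosses the y-axis at y ∈ {0, 1}; it crosses the x-axis at the gridline x = 0.
3. The integer polynomial consistent with all of this is the stated p.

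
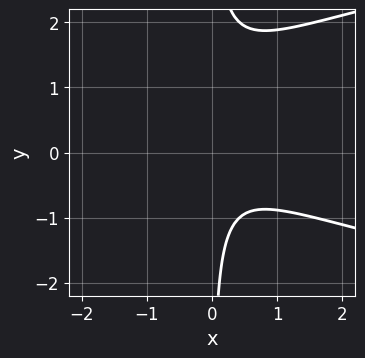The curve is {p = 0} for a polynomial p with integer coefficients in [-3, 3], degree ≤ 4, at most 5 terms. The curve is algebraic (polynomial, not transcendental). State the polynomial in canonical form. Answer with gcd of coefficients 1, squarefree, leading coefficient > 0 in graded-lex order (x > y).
First, deg p = 3.
Next, observable constraints: the curve avoids every integer y-axis point in the box; no x-intercept at any integer in the box.
Finally, matching integer coefficients to the picture gives p.

3*x*y^2 - 3*x^2 - 3*x*y - 2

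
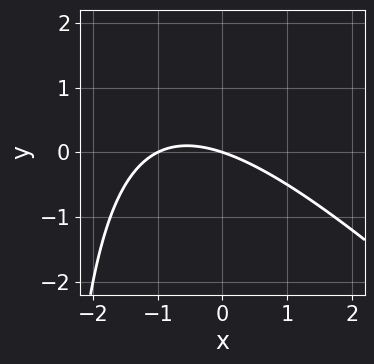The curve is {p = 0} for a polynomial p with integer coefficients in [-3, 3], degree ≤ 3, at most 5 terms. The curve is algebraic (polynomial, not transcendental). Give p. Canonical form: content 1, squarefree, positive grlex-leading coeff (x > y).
(a) The degree is 2 — no degree-1 curve has this shape.
(b) Against the integer gridlines: one y-axis crossing is at y = 0; the x-axis gridline crossings are at x ∈ {-1, 0}.
(c) Solving for integer coefficients yields p as stated.

x^2 + x*y + x + 3*y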